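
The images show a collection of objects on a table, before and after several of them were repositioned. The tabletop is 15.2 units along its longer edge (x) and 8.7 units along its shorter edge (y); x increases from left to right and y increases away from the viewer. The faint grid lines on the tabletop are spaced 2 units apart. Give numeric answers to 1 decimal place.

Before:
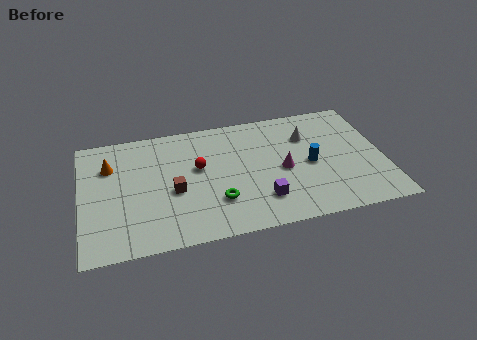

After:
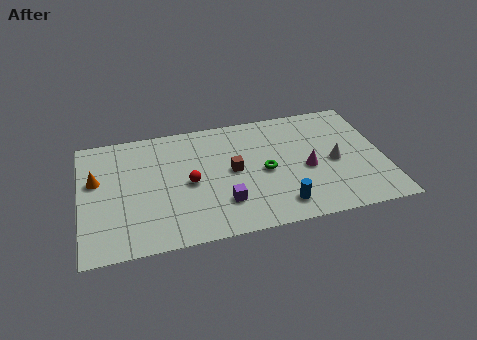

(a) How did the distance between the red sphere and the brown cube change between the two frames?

+0.3

The distance was about 1.9 in the first image and 2.2 in the second, so they moved 0.3 units further apart.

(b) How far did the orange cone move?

1.1

The orange cone moved from about (1.5, 6.2) to (0.8, 5.3), a distance of √(0.7² + 0.9²) ≈ 1.1.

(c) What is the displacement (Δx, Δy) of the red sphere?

(-0.5, -1.0)

The red sphere was at about (5.9, 5.1) and moved to about (5.4, 4.1).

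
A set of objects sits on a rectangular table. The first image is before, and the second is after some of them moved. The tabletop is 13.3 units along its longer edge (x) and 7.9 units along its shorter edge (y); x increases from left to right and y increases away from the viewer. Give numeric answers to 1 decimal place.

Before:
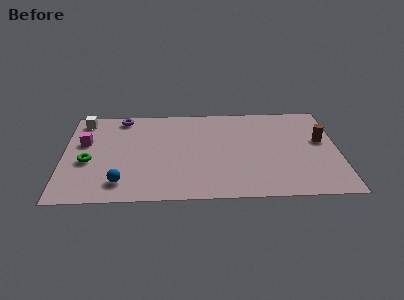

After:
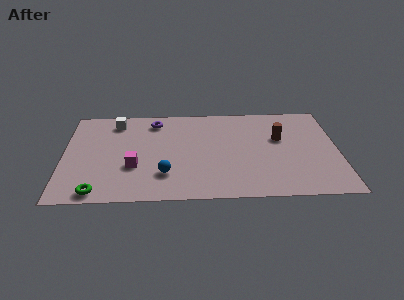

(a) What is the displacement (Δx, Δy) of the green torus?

(0.5, -2.5)

The green torus was at about (1.2, 3.3) and moved to about (1.7, 0.8).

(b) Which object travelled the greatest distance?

the magenta cube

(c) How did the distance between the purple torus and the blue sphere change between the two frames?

-1.0

The distance was about 5.5 in the first image and 4.5 in the second, so they moved 1.0 units closer together.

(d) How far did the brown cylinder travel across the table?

2.0

From (12.5, 4.6) to (10.5, 4.9), the brown cylinder covered √(2.0² + 0.3²) ≈ 2.0 units.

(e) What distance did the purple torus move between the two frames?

1.6

The purple torus was near (2.8, 7.0) before and (4.4, 6.6) after, so it travelled √(1.6² + 0.4²) ≈ 1.6 units.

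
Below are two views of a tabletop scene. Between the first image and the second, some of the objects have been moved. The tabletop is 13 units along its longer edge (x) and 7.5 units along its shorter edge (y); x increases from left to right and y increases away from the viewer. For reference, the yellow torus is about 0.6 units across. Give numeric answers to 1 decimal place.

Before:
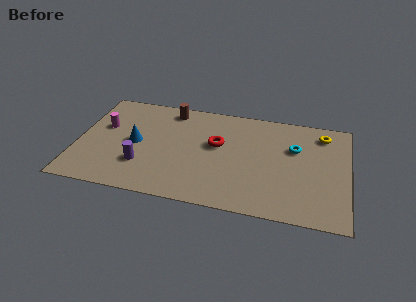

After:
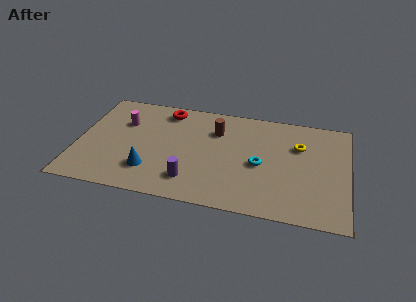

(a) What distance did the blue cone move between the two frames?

2.0

From (2.8, 3.7) to (3.6, 1.9), the blue cone covered √(0.8² + 1.8²) ≈ 2.0 units.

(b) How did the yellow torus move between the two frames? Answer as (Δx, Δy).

(-1.1, -1.1)

The yellow torus started near (11.7, 6.2) and ended near (10.6, 5.1).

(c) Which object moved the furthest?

the red torus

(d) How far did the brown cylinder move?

2.5

From (4.3, 6.5) to (6.6, 5.4), the brown cylinder covered √(2.3² + 1.1²) ≈ 2.5 units.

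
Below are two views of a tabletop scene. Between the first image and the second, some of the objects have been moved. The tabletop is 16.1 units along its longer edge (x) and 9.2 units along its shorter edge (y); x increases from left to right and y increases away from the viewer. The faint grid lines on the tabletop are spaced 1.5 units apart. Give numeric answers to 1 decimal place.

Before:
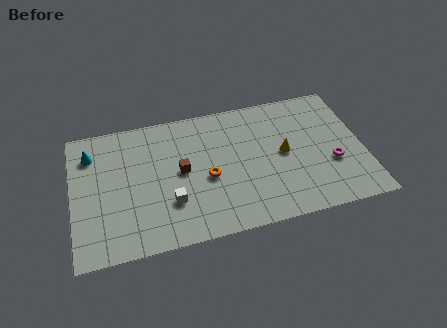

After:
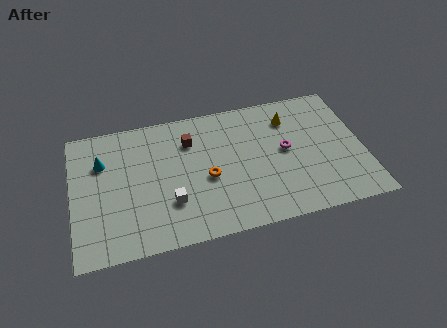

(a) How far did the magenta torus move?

2.9

The magenta torus was near (14.3, 3.4) before and (11.8, 4.9) after, so it travelled √(2.5² + 1.5²) ≈ 2.9 units.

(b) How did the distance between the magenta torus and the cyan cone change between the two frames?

-3.5

Before: roughly 13.7 units apart; after: 10.2. That's 3.5 units closer together.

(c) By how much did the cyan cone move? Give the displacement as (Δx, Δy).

(0.6, -0.7)

From the two frames, the cyan cone sits at roughly (1.1, 7.1) before and (1.7, 6.4) after.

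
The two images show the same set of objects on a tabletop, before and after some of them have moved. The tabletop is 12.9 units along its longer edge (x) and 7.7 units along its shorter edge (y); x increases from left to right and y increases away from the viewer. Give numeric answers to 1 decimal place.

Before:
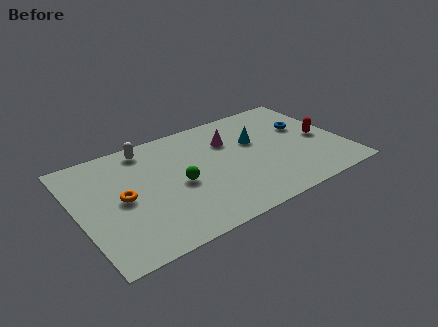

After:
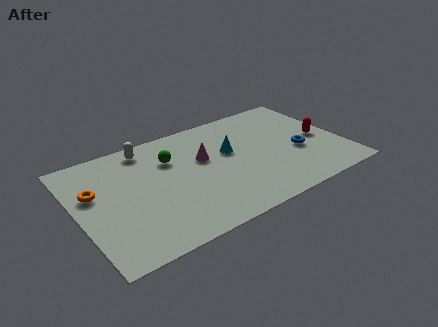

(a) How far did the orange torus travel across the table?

1.6

The orange torus moved from about (2.1, 3.8) to (0.9, 4.8), a distance of √(1.2² + 1.0²) ≈ 1.6.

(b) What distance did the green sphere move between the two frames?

1.9

The green sphere was near (4.8, 3.5) before and (4.7, 5.4) after, so it travelled √(0.1² + 1.9²) ≈ 1.9 units.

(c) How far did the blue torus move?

1.8

From (11.3, 4.8) to (10.7, 3.1), the blue torus covered √(0.6² + 1.7²) ≈ 1.8 units.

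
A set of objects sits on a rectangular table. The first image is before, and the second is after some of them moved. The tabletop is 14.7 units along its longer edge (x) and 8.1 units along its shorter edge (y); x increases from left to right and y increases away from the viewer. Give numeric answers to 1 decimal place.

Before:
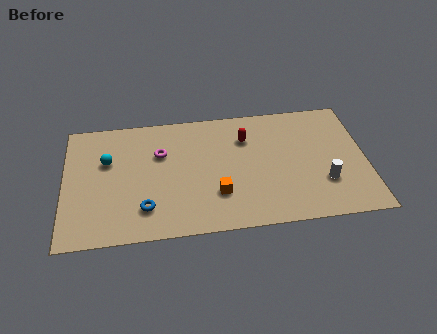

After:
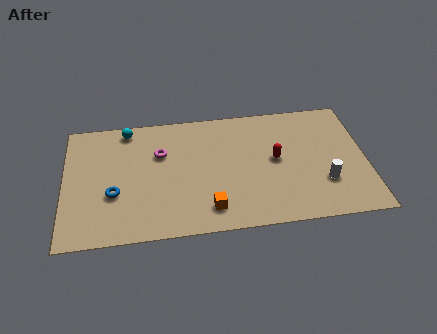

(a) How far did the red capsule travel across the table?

2.1

From (8.9, 5.9) to (10.3, 4.3), the red capsule covered √(1.4² + 1.6²) ≈ 2.1 units.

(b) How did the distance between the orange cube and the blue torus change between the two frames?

+1.3

The distance was about 3.5 in the first image and 4.8 in the second, so they moved 1.3 units further apart.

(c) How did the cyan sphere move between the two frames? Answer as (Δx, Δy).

(1.0, 2.0)

The cyan sphere was at about (2.1, 5.2) and moved to about (3.1, 7.2).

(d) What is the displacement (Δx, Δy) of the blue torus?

(-1.5, 1.1)

The blue torus was at about (3.9, 1.9) and moved to about (2.4, 3.0).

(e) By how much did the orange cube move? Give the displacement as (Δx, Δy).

(-0.4, -0.9)

From the two frames, the orange cube sits at roughly (7.4, 2.4) before and (7.0, 1.5) after.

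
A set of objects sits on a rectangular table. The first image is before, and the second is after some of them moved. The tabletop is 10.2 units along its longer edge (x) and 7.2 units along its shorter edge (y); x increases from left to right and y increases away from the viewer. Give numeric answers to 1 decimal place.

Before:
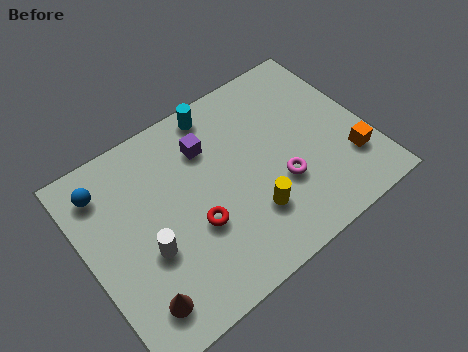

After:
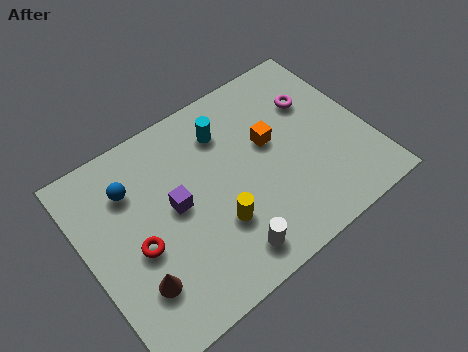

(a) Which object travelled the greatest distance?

the orange cube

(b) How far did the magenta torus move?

3.0

From (6.8, 2.5) to (8.6, 4.9), the magenta torus covered √(1.8² + 2.4²) ≈ 3.0 units.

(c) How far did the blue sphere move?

1.0

From (1.0, 5.8) to (1.9, 5.3), the blue sphere covered √(0.9² + 0.5²) ≈ 1.0 units.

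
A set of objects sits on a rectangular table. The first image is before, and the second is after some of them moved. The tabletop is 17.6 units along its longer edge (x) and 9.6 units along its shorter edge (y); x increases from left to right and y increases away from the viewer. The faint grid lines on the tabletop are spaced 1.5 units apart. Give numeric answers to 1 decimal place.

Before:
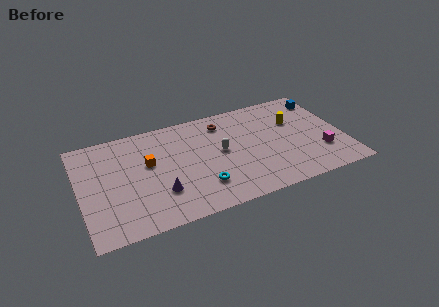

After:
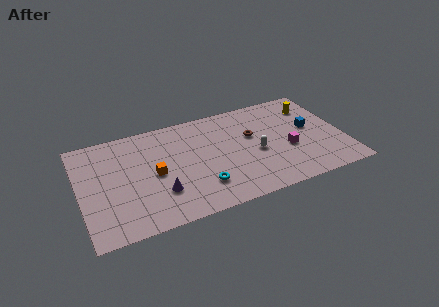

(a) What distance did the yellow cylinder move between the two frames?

1.8

The yellow cylinder was near (14.5, 6.3) before and (15.9, 7.4) after, so it travelled √(1.4² + 1.1²) ≈ 1.8 units.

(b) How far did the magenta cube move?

2.3

The magenta cube was near (15.9, 2.8) before and (13.8, 3.8) after, so it travelled √(2.1² + 1.0²) ≈ 2.3 units.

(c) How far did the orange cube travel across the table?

1.1

The orange cube was near (4.6, 5.7) before and (4.9, 4.6) after, so it travelled √(0.3² + 1.1²) ≈ 1.1 units.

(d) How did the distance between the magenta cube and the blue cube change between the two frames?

-2.9

Before: roughly 5.2 units apart; after: 2.3. That's 2.9 units closer together.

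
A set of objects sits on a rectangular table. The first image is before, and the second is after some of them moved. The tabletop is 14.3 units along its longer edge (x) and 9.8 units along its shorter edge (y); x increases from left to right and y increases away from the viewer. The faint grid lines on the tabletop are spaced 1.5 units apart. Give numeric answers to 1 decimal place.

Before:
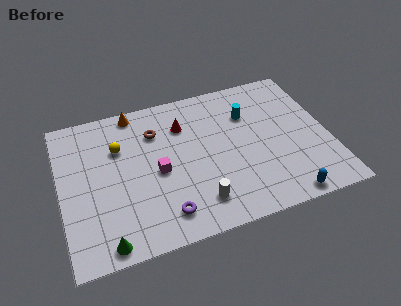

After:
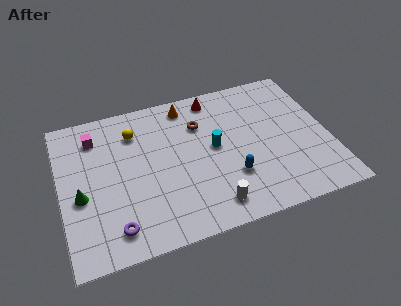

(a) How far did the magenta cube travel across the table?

4.5

The magenta cube moved from about (5.1, 4.5) to (2.0, 7.8), a distance of √(3.1² + 3.3²) ≈ 4.5.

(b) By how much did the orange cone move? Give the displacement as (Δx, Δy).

(2.8, -0.4)

The orange cone started near (4.2, 8.9) and ended near (7.0, 8.5).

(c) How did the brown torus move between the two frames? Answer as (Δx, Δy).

(2.4, -0.2)

From the two frames, the brown torus sits at roughly (5.2, 7.2) before and (7.6, 7.0) after.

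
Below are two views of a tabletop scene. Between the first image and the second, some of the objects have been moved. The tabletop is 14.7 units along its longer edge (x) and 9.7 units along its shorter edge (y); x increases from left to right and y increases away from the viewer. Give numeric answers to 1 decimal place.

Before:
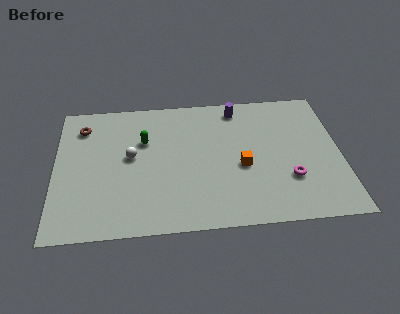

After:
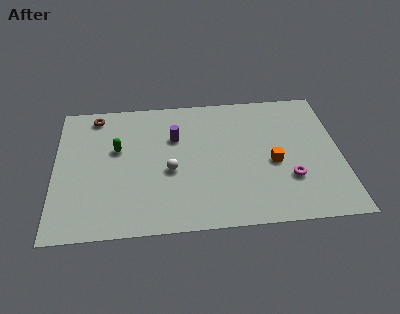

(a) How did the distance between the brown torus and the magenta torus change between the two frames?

-0.3

The distance was about 11.6 in the first image and 11.3 in the second, so they moved 0.3 units closer together.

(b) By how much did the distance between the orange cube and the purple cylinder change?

+1.2

The distance was about 4.3 in the first image and 5.5 in the second, so they moved 1.2 units further apart.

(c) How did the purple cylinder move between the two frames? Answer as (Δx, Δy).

(-3.3, -1.9)

The purple cylinder started near (9.5, 8.4) and ended near (6.2, 6.5).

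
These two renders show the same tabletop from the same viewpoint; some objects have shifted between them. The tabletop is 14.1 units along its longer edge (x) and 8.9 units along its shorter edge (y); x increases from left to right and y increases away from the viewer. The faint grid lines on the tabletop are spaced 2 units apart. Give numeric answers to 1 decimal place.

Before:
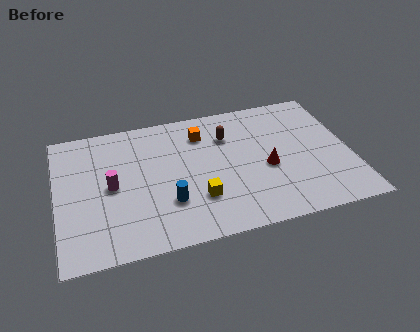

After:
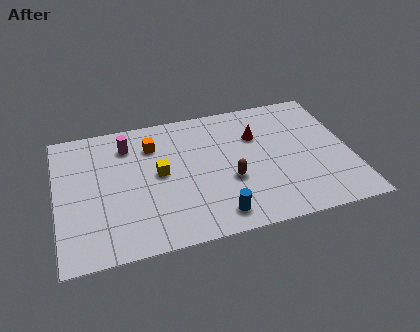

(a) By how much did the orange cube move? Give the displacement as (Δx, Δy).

(-2.4, -0.2)

The orange cube was at about (7.1, 6.9) and moved to about (4.7, 6.7).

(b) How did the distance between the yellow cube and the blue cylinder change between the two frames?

+2.8

They were about 1.4 units apart before and 4.2 after — 2.8 units further apart.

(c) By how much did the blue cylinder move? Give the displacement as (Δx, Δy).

(2.2, -1.4)

From the two frames, the blue cylinder sits at roughly (5.2, 2.7) before and (7.4, 1.3) after.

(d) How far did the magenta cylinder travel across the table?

2.8

The magenta cylinder moved from about (2.6, 4.4) to (3.5, 7.0), a distance of √(0.9² + 2.6²) ≈ 2.8.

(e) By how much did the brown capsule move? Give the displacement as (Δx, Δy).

(-0.1, -3.0)

From the two frames, the brown capsule sits at roughly (8.3, 6.4) before and (8.2, 3.4) after.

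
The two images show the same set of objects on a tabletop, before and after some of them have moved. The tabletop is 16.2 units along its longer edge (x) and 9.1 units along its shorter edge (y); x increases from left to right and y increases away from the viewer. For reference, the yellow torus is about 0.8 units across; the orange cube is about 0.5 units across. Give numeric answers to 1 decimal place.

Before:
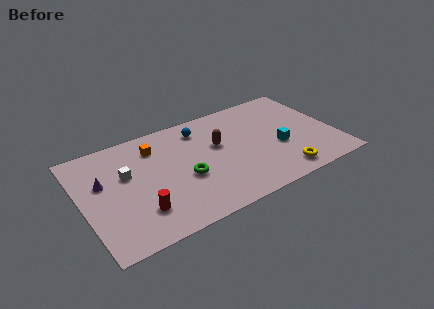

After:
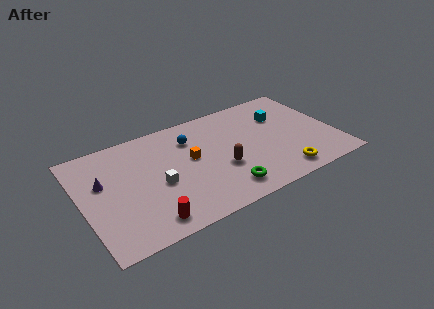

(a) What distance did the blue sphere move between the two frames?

0.9

The blue sphere was near (7.9, 7.4) before and (7.2, 6.8) after, so it travelled √(0.7² + 0.6²) ≈ 0.9 units.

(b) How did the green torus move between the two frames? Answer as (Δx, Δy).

(2.2, -2.1)

The green torus was at about (6.4, 3.7) and moved to about (8.6, 1.6).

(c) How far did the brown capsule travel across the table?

2.1

The brown capsule was near (8.8, 5.5) before and (8.7, 3.4) after, so it travelled √(0.1² + 2.1²) ≈ 2.1 units.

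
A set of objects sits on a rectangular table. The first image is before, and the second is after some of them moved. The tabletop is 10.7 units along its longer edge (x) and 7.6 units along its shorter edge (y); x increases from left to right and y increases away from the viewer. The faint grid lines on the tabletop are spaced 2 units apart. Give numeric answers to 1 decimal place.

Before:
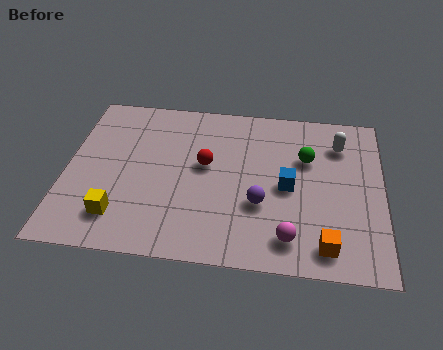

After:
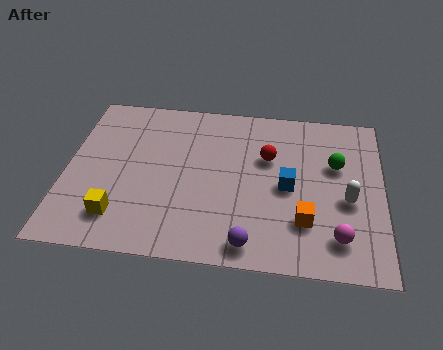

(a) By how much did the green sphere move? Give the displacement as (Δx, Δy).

(1.0, -0.2)

From the two frames, the green sphere sits at roughly (8.1, 5.0) before and (9.1, 4.8) after.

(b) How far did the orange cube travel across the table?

1.2

The orange cube moved from about (8.8, 1.1) to (8.1, 2.1), a distance of √(0.7² + 1.0²) ≈ 1.2.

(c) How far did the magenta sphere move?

1.6

From (7.6, 1.3) to (9.2, 1.5), the magenta sphere covered √(1.6² + 0.2²) ≈ 1.6 units.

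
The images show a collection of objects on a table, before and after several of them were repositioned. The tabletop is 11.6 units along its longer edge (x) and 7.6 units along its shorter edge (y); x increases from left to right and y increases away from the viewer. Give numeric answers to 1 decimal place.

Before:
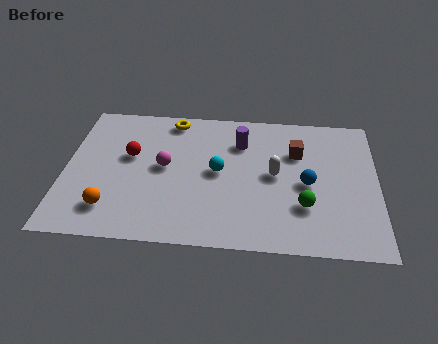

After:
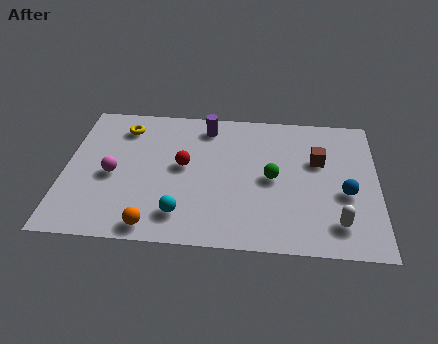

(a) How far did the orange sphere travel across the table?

1.8

The orange sphere was near (1.8, 1.6) before and (3.4, 0.8) after, so it travelled √(1.6² + 0.8²) ≈ 1.8 units.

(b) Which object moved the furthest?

the white capsule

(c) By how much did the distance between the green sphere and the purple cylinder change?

-0.4

The distance was about 4.1 in the first image and 3.7 in the second, so they moved 0.4 units closer together.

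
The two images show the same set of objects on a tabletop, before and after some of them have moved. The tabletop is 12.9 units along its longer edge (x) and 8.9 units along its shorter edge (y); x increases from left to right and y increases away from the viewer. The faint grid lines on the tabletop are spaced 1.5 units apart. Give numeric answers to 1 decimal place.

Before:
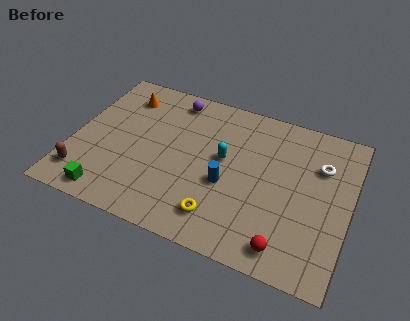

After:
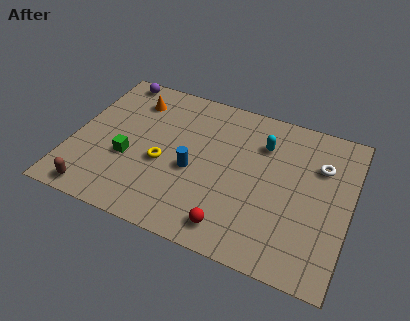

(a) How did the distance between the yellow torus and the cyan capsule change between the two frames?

+1.9

They were about 3.3 units apart before and 5.2 after — 1.9 units further apart.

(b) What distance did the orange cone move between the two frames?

0.5

The orange cone moved from about (2.0, 7.1) to (2.5, 7.0), a distance of √(0.5² + 0.1²) ≈ 0.5.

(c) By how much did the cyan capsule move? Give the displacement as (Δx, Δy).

(1.7, 1.5)

The cyan capsule was at about (7.0, 5.0) and moved to about (8.7, 6.5).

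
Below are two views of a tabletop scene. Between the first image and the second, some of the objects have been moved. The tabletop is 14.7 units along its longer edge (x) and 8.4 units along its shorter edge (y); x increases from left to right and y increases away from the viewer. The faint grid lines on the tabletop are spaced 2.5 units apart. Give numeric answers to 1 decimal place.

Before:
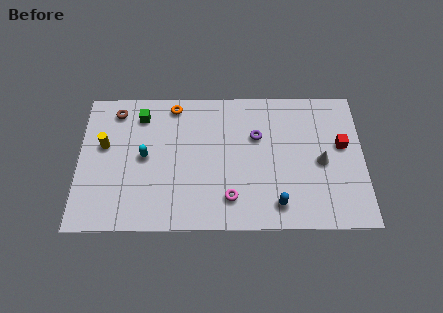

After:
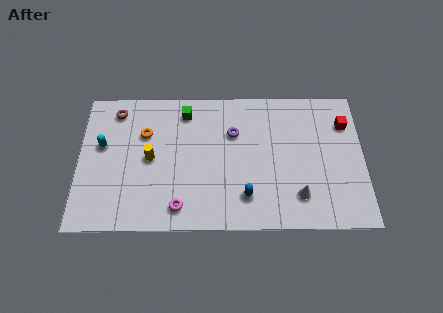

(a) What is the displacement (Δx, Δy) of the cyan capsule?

(-2.2, 0.7)

From the two frames, the cyan capsule sits at roughly (3.4, 4.3) before and (1.2, 5.0) after.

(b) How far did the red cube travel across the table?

1.3

From (13.6, 4.9) to (13.8, 6.2), the red cube covered √(0.2² + 1.3²) ≈ 1.3 units.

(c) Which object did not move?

the brown torus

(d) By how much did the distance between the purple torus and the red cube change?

+1.4

The distance was about 4.4 in the first image and 5.8 in the second, so they moved 1.4 units further apart.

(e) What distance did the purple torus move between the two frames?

1.2

The purple torus was near (9.2, 5.5) before and (8.0, 5.7) after, so it travelled √(1.2² + 0.2²) ≈ 1.2 units.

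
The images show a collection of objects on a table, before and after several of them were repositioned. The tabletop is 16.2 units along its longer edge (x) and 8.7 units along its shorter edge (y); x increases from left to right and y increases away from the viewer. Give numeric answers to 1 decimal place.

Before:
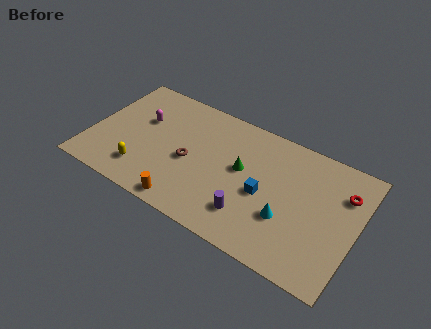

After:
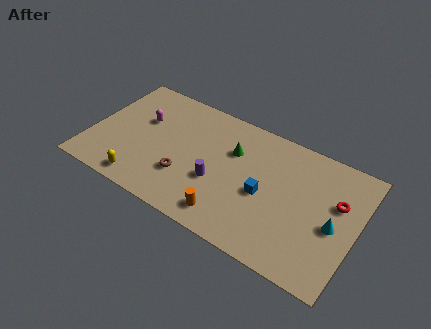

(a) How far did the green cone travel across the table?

1.2

The green cone moved from about (9.2, 4.9) to (8.5, 5.9), a distance of √(0.7² + 1.0²) ≈ 1.2.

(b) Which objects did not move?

the magenta capsule and the blue cube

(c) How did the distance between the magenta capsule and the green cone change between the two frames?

-0.7

Before: roughly 6.3 units apart; after: 5.6. That's 0.7 units closer together.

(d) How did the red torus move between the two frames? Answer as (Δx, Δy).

(-0.3, -0.8)

From the two frames, the red torus sits at roughly (15.2, 6.3) before and (14.9, 5.5) after.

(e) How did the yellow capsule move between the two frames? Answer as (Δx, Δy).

(0.1, -0.8)

The yellow capsule was at about (3.5, 1.9) and moved to about (3.6, 1.1).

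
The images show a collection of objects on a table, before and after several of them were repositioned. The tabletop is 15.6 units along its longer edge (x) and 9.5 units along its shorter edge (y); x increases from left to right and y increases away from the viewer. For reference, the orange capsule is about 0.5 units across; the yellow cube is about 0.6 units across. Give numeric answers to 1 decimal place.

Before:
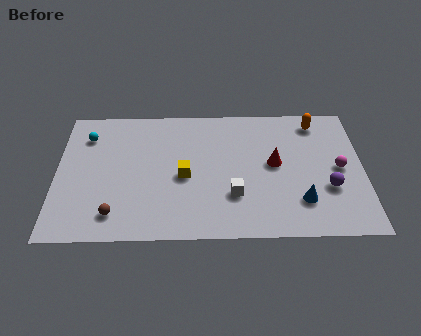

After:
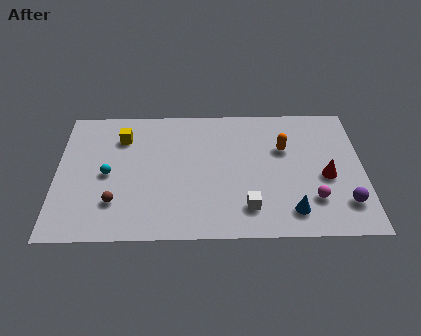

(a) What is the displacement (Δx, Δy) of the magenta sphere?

(-1.4, -2.2)

From the two frames, the magenta sphere sits at roughly (14.4, 4.7) before and (13.0, 2.5) after.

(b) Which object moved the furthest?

the yellow cube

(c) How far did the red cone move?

2.8

The red cone was near (11.1, 5.1) before and (13.7, 4.1) after, so it travelled √(2.6² + 1.0²) ≈ 2.8 units.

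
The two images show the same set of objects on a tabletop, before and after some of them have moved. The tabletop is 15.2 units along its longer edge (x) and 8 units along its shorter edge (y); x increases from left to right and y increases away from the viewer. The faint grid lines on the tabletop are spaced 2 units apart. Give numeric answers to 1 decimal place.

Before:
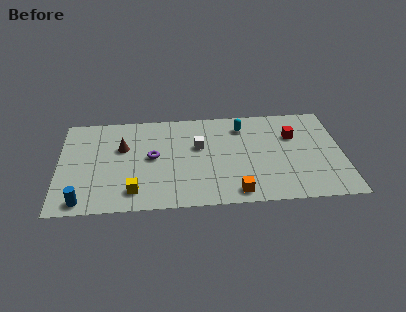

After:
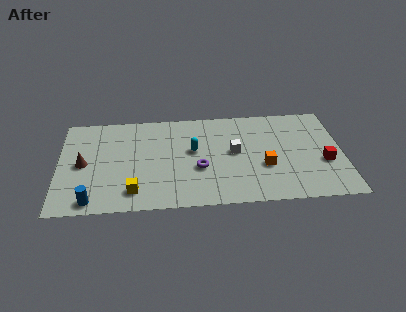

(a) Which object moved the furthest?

the cyan capsule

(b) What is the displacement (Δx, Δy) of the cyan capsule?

(-2.7, -1.8)

The cyan capsule started near (9.9, 6.4) and ended near (7.2, 4.6).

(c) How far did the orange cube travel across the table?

2.6

The orange cube was near (9.4, 1.0) before and (11.0, 3.0) after, so it travelled √(1.6² + 2.0²) ≈ 2.6 units.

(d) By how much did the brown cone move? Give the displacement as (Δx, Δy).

(-2.1, -1.2)

The brown cone was at about (3.4, 5.1) and moved to about (1.3, 3.9).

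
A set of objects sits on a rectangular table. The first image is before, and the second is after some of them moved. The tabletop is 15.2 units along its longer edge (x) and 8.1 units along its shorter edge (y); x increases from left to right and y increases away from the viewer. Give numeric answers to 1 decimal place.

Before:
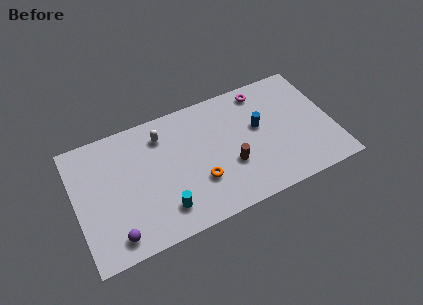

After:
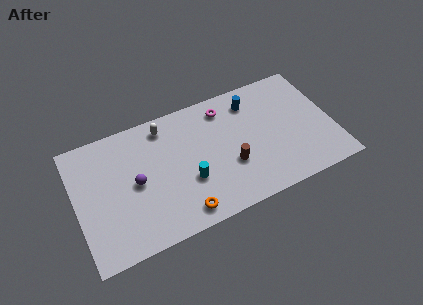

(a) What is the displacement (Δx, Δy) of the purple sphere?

(1.5, 2.8)

The purple sphere started near (2.0, 1.2) and ended near (3.5, 4.0).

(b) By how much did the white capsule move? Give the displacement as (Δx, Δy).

(0.2, 0.5)

From the two frames, the white capsule sits at roughly (5.3, 6.4) before and (5.5, 6.9) after.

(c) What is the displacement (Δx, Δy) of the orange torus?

(-1.2, -1.5)

The orange torus started near (7.1, 2.6) and ended near (5.9, 1.1).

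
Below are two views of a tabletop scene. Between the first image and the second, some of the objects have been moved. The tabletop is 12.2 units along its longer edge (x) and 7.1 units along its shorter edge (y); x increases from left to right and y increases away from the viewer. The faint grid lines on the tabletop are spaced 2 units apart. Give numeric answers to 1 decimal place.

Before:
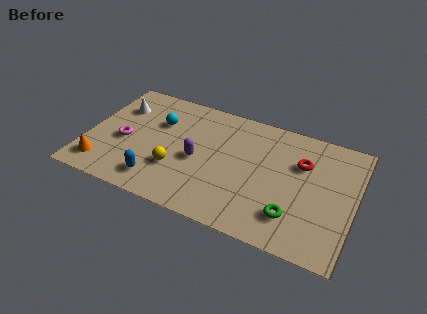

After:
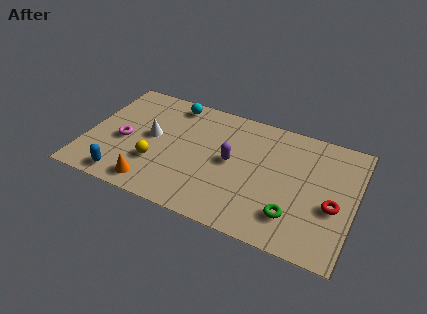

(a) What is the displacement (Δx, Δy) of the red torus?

(1.6, -1.9)

The red torus started near (9.7, 4.8) and ended near (11.3, 2.9).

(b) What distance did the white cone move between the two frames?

2.1

From (1.2, 5.1) to (2.9, 3.8), the white cone covered √(1.7² + 1.3²) ≈ 2.1 units.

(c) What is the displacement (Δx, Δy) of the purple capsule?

(1.5, 0.5)

The purple capsule started near (5.1, 3.2) and ended near (6.6, 3.7).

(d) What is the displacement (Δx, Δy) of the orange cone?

(2.4, -0.3)

The orange cone was at about (0.9, 1.3) and moved to about (3.3, 1.0).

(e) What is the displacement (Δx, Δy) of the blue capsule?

(-1.5, -0.4)

The blue capsule was at about (3.5, 1.3) and moved to about (2.0, 0.9).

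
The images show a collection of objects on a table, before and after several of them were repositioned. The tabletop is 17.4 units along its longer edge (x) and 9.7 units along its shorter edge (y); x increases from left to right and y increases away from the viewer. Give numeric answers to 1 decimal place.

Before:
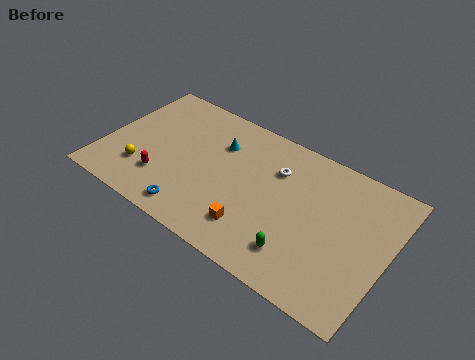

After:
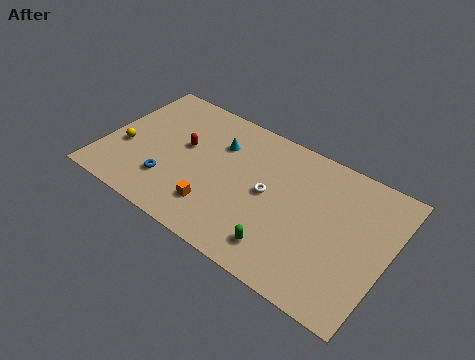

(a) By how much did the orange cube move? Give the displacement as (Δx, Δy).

(-2.4, 0.1)

The orange cube was at about (9.7, 2.2) and moved to about (7.3, 2.3).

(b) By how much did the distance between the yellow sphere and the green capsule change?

+0.5

The distance was about 9.9 in the first image and 10.4 in the second, so they moved 0.5 units further apart.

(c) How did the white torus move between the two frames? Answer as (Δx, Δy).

(-0.2, -1.9)

The white torus started near (10.3, 6.9) and ended near (10.1, 5.0).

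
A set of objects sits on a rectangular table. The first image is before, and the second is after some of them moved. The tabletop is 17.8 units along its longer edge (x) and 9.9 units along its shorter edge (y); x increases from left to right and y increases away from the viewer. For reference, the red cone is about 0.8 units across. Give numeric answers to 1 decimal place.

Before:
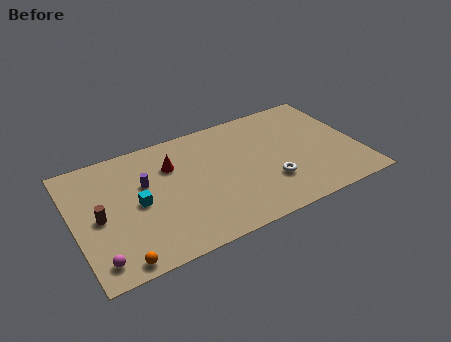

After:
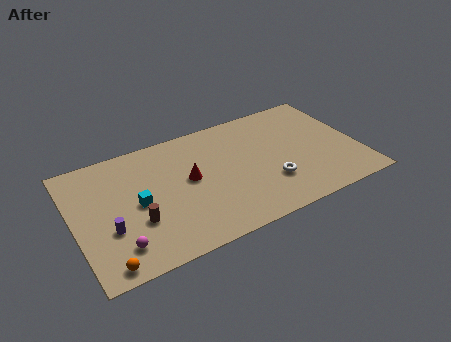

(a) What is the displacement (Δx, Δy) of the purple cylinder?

(-2.5, -2.7)

The purple cylinder was at about (4.5, 6.2) and moved to about (2.0, 3.5).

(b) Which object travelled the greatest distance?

the purple cylinder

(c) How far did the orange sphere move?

0.8

The orange sphere was near (2.3, 0.9) before and (1.5, 1.0) after, so it travelled √(0.8² + 0.1²) ≈ 0.8 units.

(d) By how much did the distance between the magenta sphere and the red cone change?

-1.7

Before: roughly 7.6 units apart; after: 5.9. That's 1.7 units closer together.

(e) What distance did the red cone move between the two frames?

1.8

The red cone moved from about (6.3, 7.0) to (7.2, 5.4), a distance of √(0.9² + 1.6²) ≈ 1.8.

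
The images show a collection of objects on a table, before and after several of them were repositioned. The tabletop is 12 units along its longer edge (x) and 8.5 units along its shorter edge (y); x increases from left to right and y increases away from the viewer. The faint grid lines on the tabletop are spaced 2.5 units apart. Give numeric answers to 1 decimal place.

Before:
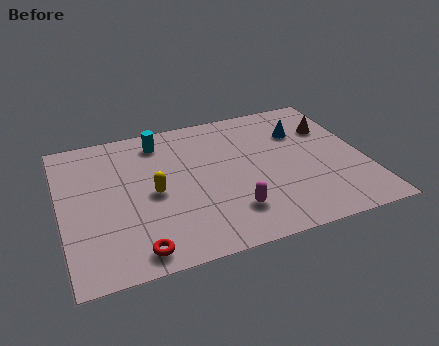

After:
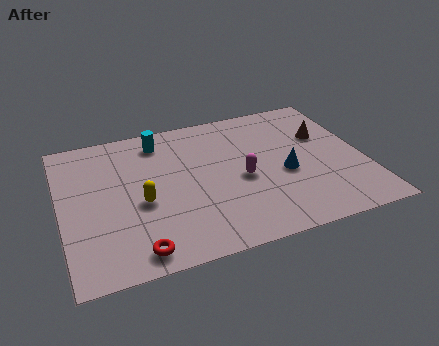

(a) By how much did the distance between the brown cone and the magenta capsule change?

-2.0

Before: roughly 5.9 units apart; after: 3.9. That's 2.0 units closer together.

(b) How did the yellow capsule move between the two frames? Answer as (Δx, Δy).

(-0.5, -0.4)

From the two frames, the yellow capsule sits at roughly (3.6, 4.0) before and (3.1, 3.6) after.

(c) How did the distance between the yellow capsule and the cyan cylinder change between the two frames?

+0.5

The distance was about 3.1 in the first image and 3.6 in the second, so they moved 0.5 units further apart.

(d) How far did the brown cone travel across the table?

0.5

The brown cone was near (10.9, 5.9) before and (10.6, 5.5) after, so it travelled √(0.3² + 0.4²) ≈ 0.5 units.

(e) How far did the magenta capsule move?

1.9

From (6.5, 2.0) to (7.1, 3.8), the magenta capsule covered √(0.6² + 1.8²) ≈ 1.9 units.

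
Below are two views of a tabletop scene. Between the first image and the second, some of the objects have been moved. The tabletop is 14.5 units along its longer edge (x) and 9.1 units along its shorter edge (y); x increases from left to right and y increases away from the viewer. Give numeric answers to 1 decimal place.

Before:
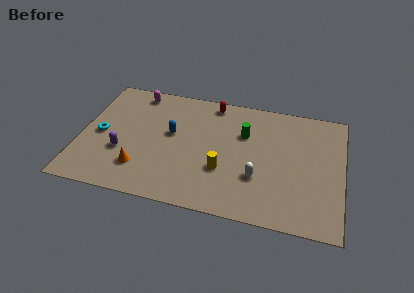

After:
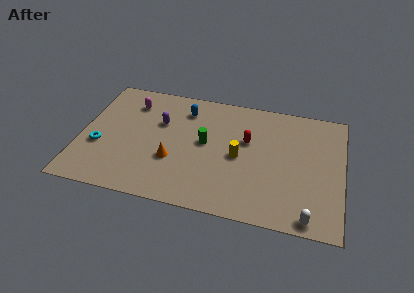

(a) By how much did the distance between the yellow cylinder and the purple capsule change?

-0.8

The distance was about 5.6 in the first image and 4.8 in the second, so they moved 0.8 units closer together.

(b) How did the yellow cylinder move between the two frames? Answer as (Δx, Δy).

(0.8, 1.2)

The yellow cylinder was at about (8.0, 3.1) and moved to about (8.8, 4.3).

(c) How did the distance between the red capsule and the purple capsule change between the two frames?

-1.9

Before: roughly 6.8 units apart; after: 4.9. That's 1.9 units closer together.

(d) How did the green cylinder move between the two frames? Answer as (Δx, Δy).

(-2.1, -1.2)

The green cylinder started near (9.0, 6.1) and ended near (6.9, 4.9).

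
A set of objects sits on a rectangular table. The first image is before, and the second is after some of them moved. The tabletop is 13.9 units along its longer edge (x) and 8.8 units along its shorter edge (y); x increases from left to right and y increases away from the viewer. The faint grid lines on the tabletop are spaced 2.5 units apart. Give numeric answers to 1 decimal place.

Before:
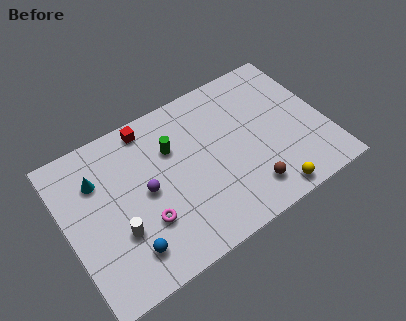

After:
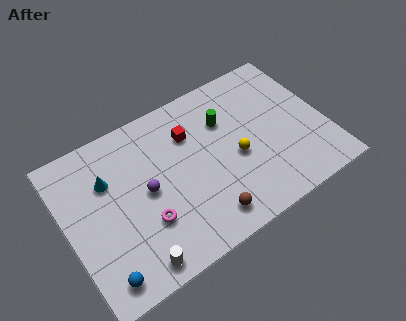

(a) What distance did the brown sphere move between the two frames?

2.4

From (9.3, 1.7) to (6.9, 1.4), the brown sphere covered √(2.4² + 0.3²) ≈ 2.4 units.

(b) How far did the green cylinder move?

2.9

The green cylinder moved from about (5.9, 6.0) to (8.8, 6.1), a distance of √(2.9² + 0.1²) ≈ 2.9.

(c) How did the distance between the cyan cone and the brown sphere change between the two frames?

-2.3

Before: roughly 8.7 units apart; after: 6.4. That's 2.3 units closer together.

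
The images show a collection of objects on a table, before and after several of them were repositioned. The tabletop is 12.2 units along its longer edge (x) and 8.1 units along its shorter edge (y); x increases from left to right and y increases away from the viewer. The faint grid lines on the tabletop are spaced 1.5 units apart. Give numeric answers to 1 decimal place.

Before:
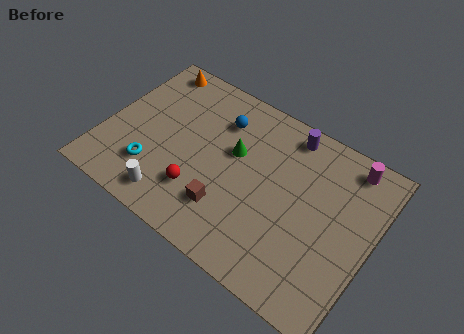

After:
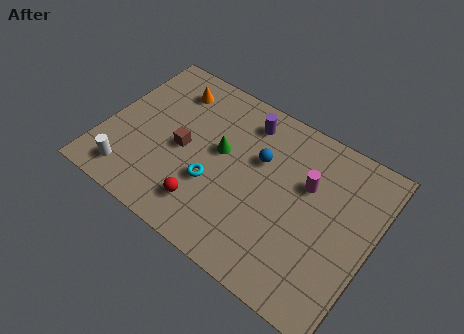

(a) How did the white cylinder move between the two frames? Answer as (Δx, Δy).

(-2.0, 0.1)

The white cylinder was at about (3.6, 1.2) and moved to about (1.6, 1.3).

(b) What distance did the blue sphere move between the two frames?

2.2

The blue sphere moved from about (4.9, 6.1) to (6.9, 5.2), a distance of √(2.0² + 0.9²) ≈ 2.2.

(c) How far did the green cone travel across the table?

0.7

From (5.8, 4.9) to (5.2, 4.6), the green cone covered √(0.6² + 0.3²) ≈ 0.7 units.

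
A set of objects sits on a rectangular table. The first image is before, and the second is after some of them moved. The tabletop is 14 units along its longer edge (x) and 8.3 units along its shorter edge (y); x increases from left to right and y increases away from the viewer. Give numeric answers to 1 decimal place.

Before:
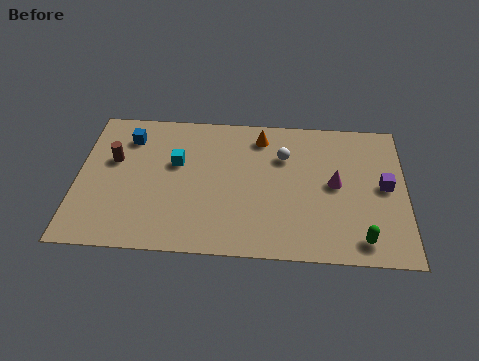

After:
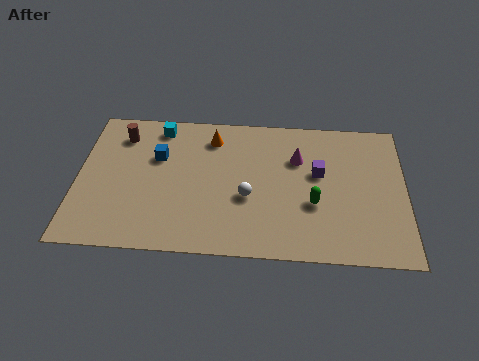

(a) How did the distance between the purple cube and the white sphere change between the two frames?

-1.2

The distance was about 4.6 in the first image and 3.4 in the second, so they moved 1.2 units closer together.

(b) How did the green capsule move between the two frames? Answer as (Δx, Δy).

(-2.0, 1.9)

From the two frames, the green capsule sits at roughly (12.1, 1.2) before and (10.1, 3.1) after.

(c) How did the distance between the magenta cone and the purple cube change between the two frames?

-0.9

Before: roughly 2.1 units apart; after: 1.2. That's 0.9 units closer together.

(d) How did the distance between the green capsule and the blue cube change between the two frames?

-4.2

Before: roughly 11.3 units apart; after: 7.1. That's 4.2 units closer together.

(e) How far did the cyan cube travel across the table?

2.2

The cyan cube moved from about (4.2, 5.1) to (3.4, 7.2), a distance of √(0.8² + 2.1²) ≈ 2.2.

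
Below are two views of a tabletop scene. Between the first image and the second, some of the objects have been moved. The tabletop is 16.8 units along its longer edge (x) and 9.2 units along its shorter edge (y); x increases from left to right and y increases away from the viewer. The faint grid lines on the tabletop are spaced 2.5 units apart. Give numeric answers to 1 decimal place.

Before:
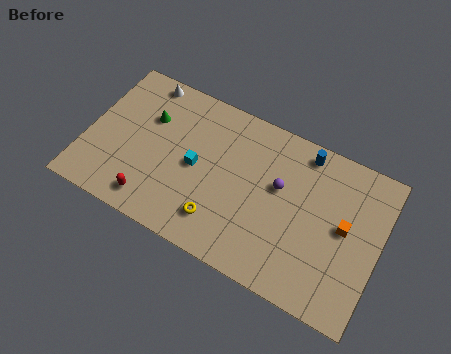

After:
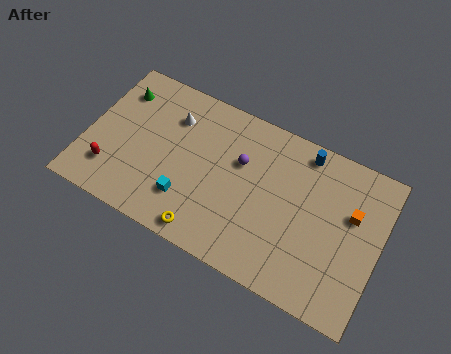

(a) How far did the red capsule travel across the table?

2.6

The red capsule was near (4.2, 1.4) before and (1.7, 2.2) after, so it travelled √(2.5² + 0.8²) ≈ 2.6 units.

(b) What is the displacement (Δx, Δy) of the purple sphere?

(-2.3, 0.4)

The purple sphere was at about (11.0, 5.5) and moved to about (8.7, 5.9).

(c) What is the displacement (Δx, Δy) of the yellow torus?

(-0.6, -1.0)

The yellow torus started near (8.0, 2.0) and ended near (7.4, 1.0).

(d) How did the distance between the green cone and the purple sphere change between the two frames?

-0.3

They were about 7.7 units apart before and 7.4 after — 0.3 units closer together.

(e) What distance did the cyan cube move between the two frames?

2.1

The cyan cube moved from about (6.3, 4.5) to (6.1, 2.4), a distance of √(0.2² + 2.1²) ≈ 2.1.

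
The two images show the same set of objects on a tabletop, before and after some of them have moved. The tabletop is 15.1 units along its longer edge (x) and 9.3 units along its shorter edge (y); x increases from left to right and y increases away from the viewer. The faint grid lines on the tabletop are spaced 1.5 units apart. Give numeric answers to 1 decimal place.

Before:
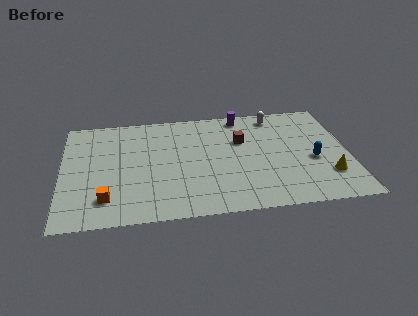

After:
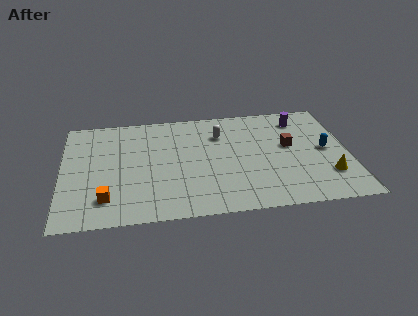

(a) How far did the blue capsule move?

1.1

The blue capsule was near (13.2, 3.9) before and (13.9, 4.7) after, so it travelled √(0.7² + 0.8²) ≈ 1.1 units.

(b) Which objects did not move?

the orange cube and the yellow cone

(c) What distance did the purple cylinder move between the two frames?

3.2

From (9.6, 8.3) to (12.7, 7.6), the purple cylinder covered √(3.1² + 0.7²) ≈ 3.2 units.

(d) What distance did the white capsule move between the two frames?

3.3

The white capsule moved from about (11.4, 8.1) to (8.4, 6.8), a distance of √(3.0² + 1.3²) ≈ 3.3.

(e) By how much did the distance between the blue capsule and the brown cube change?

-2.3

The distance was about 4.3 in the first image and 2.0 in the second, so they moved 2.3 units closer together.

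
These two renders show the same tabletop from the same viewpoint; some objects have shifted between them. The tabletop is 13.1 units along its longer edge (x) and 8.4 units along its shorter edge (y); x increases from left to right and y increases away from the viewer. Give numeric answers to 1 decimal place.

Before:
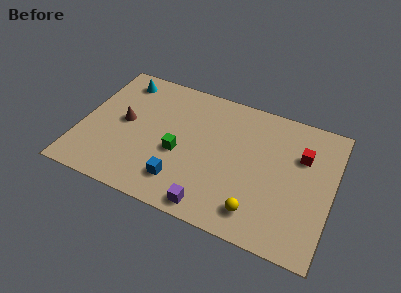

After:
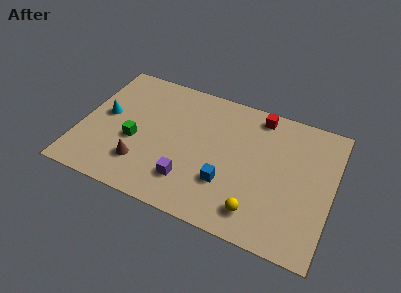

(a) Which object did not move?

the yellow sphere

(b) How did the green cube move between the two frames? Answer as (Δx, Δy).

(-2.3, -0.1)

The green cube started near (5.2, 3.5) and ended near (2.9, 3.4).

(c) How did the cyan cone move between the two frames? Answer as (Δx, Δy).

(-0.5, -2.6)

From the two frames, the cyan cone sits at roughly (1.7, 7.1) before and (1.2, 4.5) after.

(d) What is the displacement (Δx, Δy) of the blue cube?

(2.3, 0.8)

The blue cube started near (5.5, 1.8) and ended near (7.8, 2.6).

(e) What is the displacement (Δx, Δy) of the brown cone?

(1.2, -2.3)

The brown cone was at about (2.2, 4.4) and moved to about (3.4, 2.1).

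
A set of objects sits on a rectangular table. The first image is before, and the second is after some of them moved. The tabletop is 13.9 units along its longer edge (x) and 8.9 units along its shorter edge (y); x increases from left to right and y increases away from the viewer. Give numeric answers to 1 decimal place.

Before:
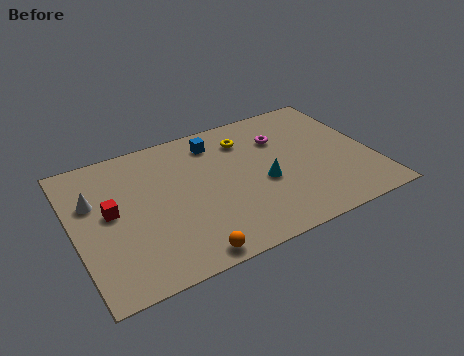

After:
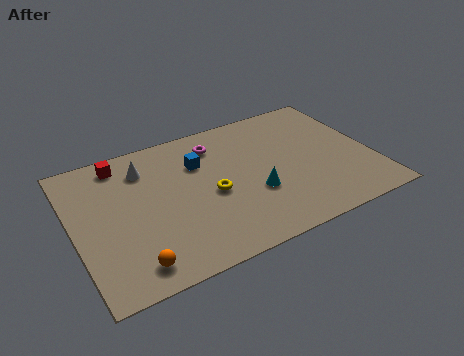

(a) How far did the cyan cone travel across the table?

0.7

The cyan cone was near (8.7, 3.7) before and (8.2, 3.2) after, so it travelled √(0.5² + 0.5²) ≈ 0.7 units.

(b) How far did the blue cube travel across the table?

1.4

The blue cube was near (6.9, 7.3) before and (6.0, 6.2) after, so it travelled √(0.9² + 1.1²) ≈ 1.4 units.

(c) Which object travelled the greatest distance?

the yellow torus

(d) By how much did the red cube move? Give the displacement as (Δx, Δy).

(0.8, 2.9)

The red cube was at about (1.7, 4.8) and moved to about (2.5, 7.7).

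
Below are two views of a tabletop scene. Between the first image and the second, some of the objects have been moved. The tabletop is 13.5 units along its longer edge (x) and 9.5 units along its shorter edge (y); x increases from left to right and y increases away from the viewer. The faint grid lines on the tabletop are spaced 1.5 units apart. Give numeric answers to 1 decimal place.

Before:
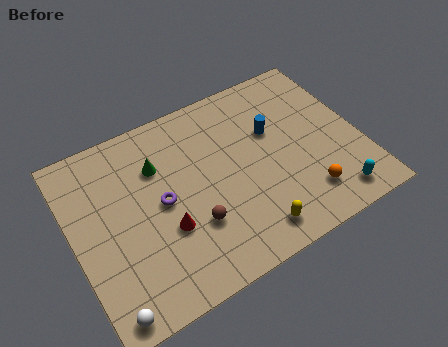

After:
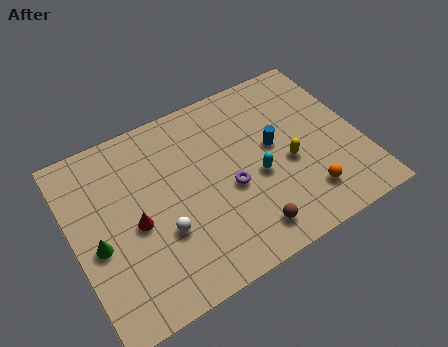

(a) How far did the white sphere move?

3.8

The white sphere was near (1.0, 0.9) before and (3.9, 3.3) after, so it travelled √(2.9² + 2.4²) ≈ 3.8 units.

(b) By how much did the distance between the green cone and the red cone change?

-1.5

They were about 3.3 units apart before and 1.8 after — 1.5 units closer together.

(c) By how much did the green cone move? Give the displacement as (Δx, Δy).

(-3.2, -2.6)

From the two frames, the green cone sits at roughly (4.2, 6.7) before and (1.0, 4.1) after.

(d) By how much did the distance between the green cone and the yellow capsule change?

+2.6

The distance was about 6.4 in the first image and 9.0 in the second, so they moved 2.6 units further apart.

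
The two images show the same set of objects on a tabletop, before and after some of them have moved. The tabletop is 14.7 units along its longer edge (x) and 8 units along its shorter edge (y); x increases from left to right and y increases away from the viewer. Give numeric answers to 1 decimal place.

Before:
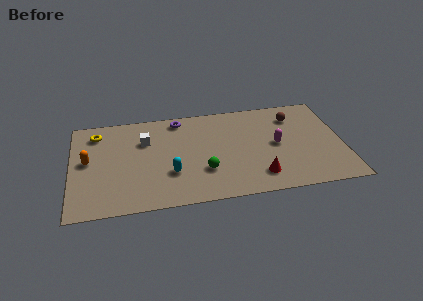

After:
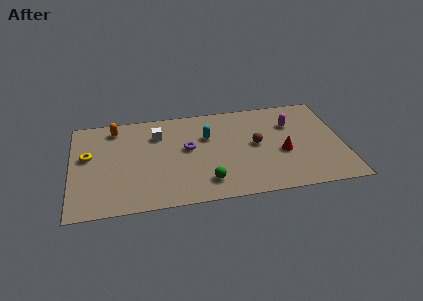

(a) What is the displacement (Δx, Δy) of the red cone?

(1.4, 1.7)

The red cone was at about (10.0, 1.6) and moved to about (11.4, 3.3).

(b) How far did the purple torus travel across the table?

2.5

The purple torus was near (5.9, 7.0) before and (6.3, 4.5) after, so it travelled √(0.4² + 2.5²) ≈ 2.5 units.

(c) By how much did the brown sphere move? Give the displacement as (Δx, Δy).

(-2.2, -2.0)

From the two frames, the brown sphere sits at roughly (12.2, 6.2) before and (10.0, 4.2) after.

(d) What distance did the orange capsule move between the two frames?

2.9

The orange capsule moved from about (0.9, 4.3) to (2.4, 6.8), a distance of √(1.5² + 2.5²) ≈ 2.9.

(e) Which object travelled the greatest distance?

the cyan capsule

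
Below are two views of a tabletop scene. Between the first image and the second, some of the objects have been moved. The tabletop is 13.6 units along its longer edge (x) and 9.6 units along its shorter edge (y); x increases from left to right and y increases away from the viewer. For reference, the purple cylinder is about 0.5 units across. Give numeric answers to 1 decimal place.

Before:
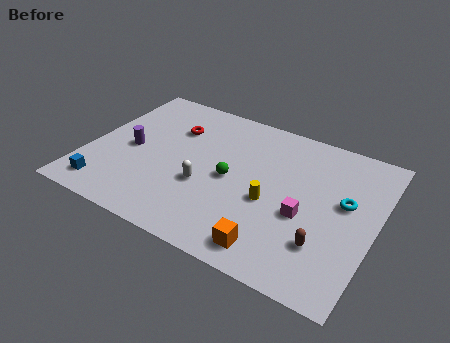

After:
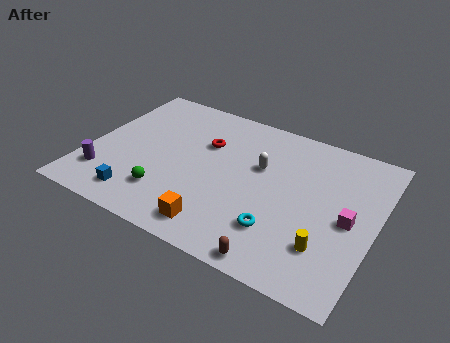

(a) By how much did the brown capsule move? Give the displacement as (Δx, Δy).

(-1.9, -1.8)

From the two frames, the brown capsule sits at roughly (11.5, 2.6) before and (9.6, 0.8) after.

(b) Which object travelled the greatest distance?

the cyan torus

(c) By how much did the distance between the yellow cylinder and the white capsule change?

+1.9

Before: roughly 3.1 units apart; after: 5.0. That's 1.9 units further apart.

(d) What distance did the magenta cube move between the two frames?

2.1

The magenta cube was near (10.4, 3.9) before and (12.4, 4.5) after, so it travelled √(2.0² + 0.6²) ≈ 2.1 units.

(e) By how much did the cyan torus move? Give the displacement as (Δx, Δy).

(-2.7, -3.0)

The cyan torus was at about (12.1, 5.5) and moved to about (9.4, 2.5).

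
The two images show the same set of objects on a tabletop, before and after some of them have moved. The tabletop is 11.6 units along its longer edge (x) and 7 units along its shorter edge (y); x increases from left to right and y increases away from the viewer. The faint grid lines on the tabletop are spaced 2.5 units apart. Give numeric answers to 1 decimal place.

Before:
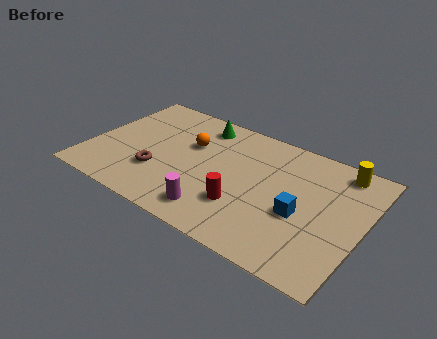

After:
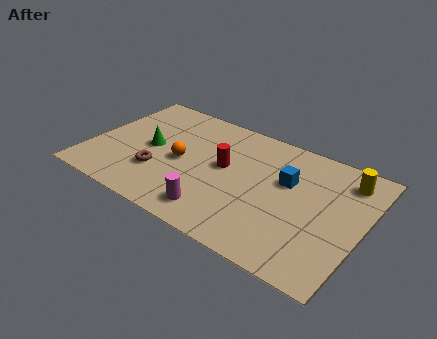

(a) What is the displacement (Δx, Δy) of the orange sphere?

(-0.2, -1.2)

The orange sphere started near (4.1, 4.5) and ended near (3.9, 3.3).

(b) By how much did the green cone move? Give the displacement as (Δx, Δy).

(-1.8, -2.4)

The green cone started near (4.3, 5.9) and ended near (2.5, 3.5).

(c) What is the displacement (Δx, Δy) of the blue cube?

(-0.8, 1.5)

From the two frames, the blue cube sits at roughly (9.1, 2.9) before and (8.3, 4.4) after.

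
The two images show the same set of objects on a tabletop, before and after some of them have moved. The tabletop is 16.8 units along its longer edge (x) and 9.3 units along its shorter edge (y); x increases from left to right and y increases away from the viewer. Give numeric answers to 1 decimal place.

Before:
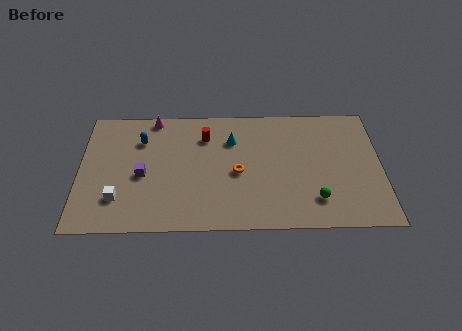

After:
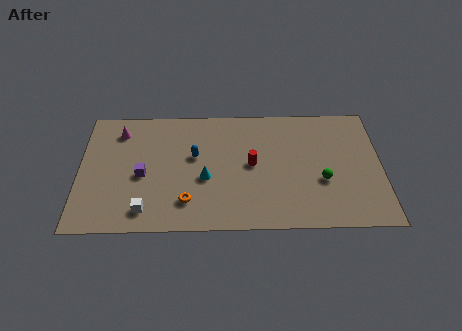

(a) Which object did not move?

the purple cube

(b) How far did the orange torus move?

3.5

From (8.8, 4.2) to (6.0, 2.1), the orange torus covered √(2.8² + 2.1²) ≈ 3.5 units.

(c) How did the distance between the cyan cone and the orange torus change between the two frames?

-0.5

The distance was about 2.5 in the first image and 2.0 in the second, so they moved 0.5 units closer together.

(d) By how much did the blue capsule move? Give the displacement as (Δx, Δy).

(3.0, -1.3)

The blue capsule was at about (3.4, 6.8) and moved to about (6.4, 5.5).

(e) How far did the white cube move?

1.7

The white cube was near (2.2, 2.4) before and (3.7, 1.5) after, so it travelled √(1.5² + 0.9²) ≈ 1.7 units.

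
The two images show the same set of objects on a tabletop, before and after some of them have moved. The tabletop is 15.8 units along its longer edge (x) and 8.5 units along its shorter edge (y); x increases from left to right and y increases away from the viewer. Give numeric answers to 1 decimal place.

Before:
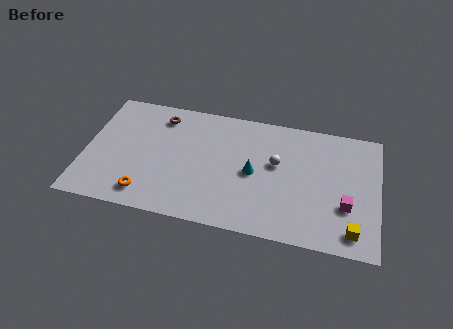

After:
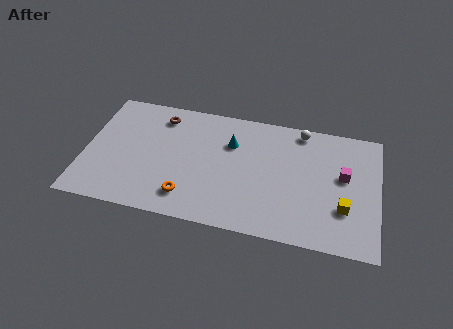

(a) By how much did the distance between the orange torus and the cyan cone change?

-1.5

They were about 6.2 units apart before and 4.7 after — 1.5 units closer together.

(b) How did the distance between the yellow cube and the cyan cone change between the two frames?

+0.9

They were about 6.1 units apart before and 7.0 after — 0.9 units further apart.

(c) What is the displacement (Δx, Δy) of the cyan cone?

(-1.3, 1.8)

The cyan cone started near (9.1, 4.1) and ended near (7.8, 5.9).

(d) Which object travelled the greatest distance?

the white sphere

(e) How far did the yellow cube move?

1.5

The yellow cube was near (14.5, 1.3) before and (14.0, 2.7) after, so it travelled √(0.5² + 1.4²) ≈ 1.5 units.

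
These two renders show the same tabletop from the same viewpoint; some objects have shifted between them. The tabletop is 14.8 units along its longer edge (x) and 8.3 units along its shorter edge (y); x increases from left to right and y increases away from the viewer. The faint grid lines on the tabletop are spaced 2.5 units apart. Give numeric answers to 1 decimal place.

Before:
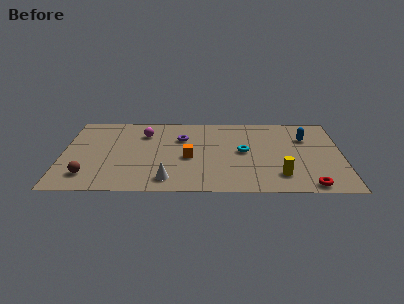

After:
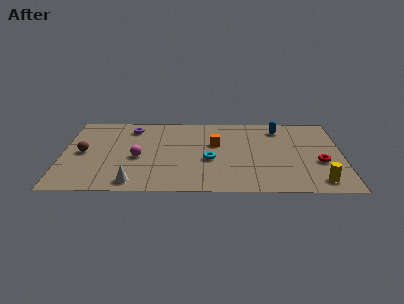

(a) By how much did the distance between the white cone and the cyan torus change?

-0.3

They were about 5.0 units apart before and 4.7 after — 0.3 units closer together.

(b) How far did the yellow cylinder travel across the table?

2.1

The yellow cylinder moved from about (11.5, 1.8) to (13.5, 1.2), a distance of √(2.0² + 0.6²) ≈ 2.1.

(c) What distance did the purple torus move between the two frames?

2.9

From (6.3, 5.7) to (3.6, 6.8), the purple torus covered √(2.7² + 1.1²) ≈ 2.9 units.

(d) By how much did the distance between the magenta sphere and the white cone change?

-2.5

Before: roughly 5.1 units apart; after: 2.6. That's 2.5 units closer together.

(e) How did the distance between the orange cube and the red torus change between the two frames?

-1.1

The distance was about 6.9 in the first image and 5.8 in the second, so they moved 1.1 units closer together.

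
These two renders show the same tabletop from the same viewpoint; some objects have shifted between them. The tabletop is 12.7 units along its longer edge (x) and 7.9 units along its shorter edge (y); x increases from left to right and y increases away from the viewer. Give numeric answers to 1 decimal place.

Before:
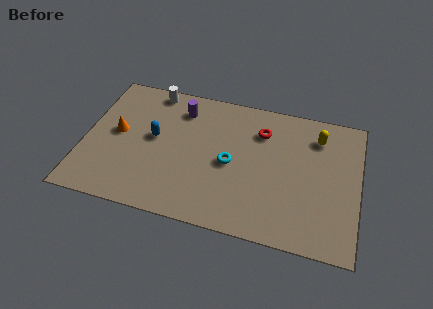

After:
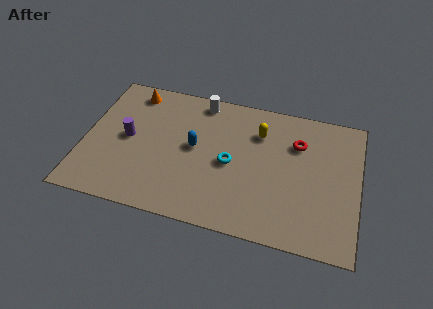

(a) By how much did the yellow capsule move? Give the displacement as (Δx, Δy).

(-2.7, -0.4)

The yellow capsule started near (10.7, 6.2) and ended near (8.0, 5.8).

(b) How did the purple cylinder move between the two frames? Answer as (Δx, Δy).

(-2.3, -2.3)

From the two frames, the purple cylinder sits at roughly (4.3, 6.3) before and (2.0, 4.0) after.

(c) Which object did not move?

the cyan torus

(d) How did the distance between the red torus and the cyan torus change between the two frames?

+1.0

Before: roughly 2.6 units apart; after: 3.6. That's 1.0 units further apart.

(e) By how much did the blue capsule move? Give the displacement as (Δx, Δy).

(1.9, -0.1)

From the two frames, the blue capsule sits at roughly (3.2, 4.3) before and (5.1, 4.2) after.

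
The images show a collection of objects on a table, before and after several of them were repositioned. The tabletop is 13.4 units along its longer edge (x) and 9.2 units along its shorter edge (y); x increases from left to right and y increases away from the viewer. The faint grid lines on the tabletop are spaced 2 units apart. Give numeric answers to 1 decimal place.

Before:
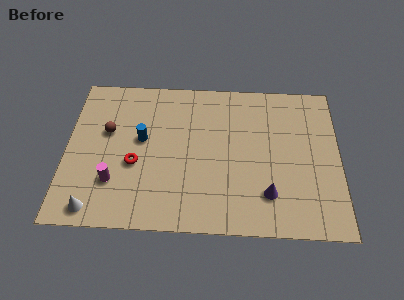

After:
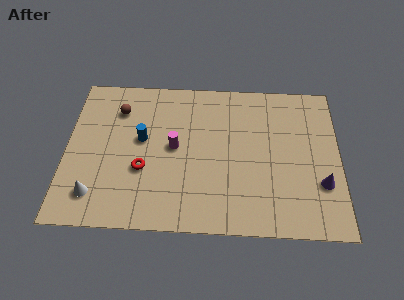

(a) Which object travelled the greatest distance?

the magenta cylinder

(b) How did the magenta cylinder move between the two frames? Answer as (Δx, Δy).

(2.9, 2.2)

From the two frames, the magenta cylinder sits at roughly (2.4, 2.6) before and (5.3, 4.8) after.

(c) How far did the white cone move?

0.8

The white cone was near (1.5, 1.0) before and (1.5, 1.8) after, so it travelled √(0.0² + 0.8²) ≈ 0.8 units.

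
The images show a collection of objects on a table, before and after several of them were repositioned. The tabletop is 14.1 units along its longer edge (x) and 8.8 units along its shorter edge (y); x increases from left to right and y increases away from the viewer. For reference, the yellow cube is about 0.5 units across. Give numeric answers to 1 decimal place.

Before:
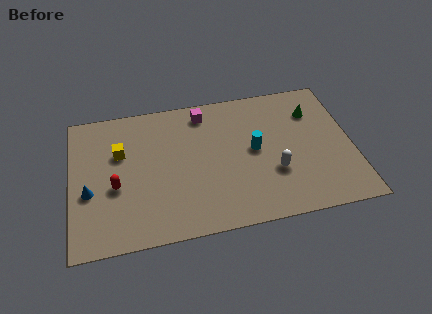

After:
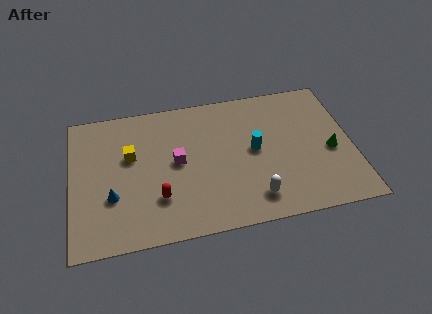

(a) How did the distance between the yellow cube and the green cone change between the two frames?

+0.3

Before: roughly 9.8 units apart; after: 10.1. That's 0.3 units further apart.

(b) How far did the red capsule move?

2.4

The red capsule moved from about (2.2, 3.6) to (4.3, 2.5), a distance of √(2.1² + 1.1²) ≈ 2.4.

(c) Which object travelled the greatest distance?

the magenta cube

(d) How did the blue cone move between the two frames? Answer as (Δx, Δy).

(1.1, -0.5)

The blue cone started near (0.9, 3.5) and ended near (2.0, 3.0).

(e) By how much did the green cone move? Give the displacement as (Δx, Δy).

(0.7, -2.7)

From the two frames, the green cone sits at roughly (12.3, 6.5) before and (13.0, 3.8) after.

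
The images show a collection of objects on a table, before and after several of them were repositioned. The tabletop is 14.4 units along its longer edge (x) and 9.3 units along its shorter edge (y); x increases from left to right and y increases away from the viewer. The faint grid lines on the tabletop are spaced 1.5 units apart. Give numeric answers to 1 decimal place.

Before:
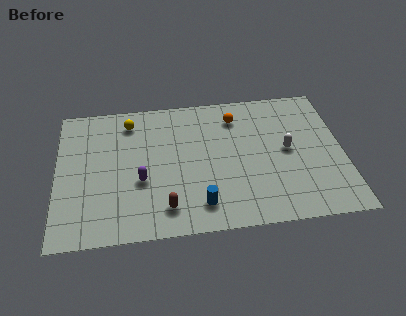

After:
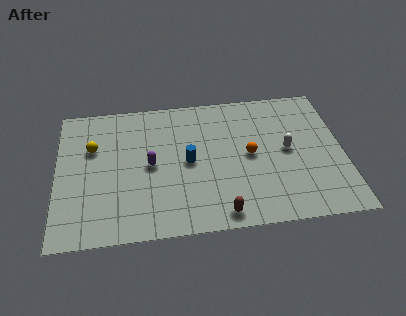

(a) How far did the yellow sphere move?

2.5

The yellow sphere moved from about (3.7, 7.7) to (1.8, 6.1), a distance of √(1.9² + 1.6²) ≈ 2.5.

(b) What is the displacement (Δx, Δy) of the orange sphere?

(0.6, -2.7)

The orange sphere was at about (9.1, 7.4) and moved to about (9.7, 4.7).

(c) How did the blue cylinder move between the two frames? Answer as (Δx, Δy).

(-0.5, 2.9)

From the two frames, the blue cylinder sits at roughly (7.1, 1.7) before and (6.6, 4.6) after.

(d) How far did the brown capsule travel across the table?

2.8

From (5.4, 1.7) to (8.1, 1.0), the brown capsule covered √(2.7² + 0.7²) ≈ 2.8 units.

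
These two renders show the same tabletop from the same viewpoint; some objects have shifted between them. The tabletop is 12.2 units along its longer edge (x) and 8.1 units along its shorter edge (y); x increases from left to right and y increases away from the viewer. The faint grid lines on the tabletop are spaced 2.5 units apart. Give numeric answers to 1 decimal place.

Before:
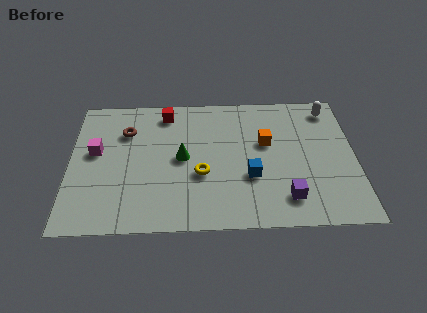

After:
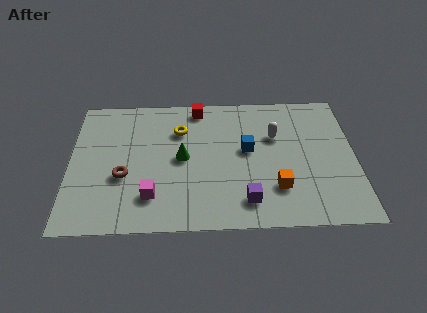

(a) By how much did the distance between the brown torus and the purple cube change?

-2.6

The distance was about 8.0 in the first image and 5.4 in the second, so they moved 2.6 units closer together.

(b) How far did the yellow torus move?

2.8

The yellow torus was near (5.6, 3.1) before and (4.7, 5.8) after, so it travelled √(0.9² + 2.7²) ≈ 2.8 units.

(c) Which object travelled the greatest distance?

the magenta cube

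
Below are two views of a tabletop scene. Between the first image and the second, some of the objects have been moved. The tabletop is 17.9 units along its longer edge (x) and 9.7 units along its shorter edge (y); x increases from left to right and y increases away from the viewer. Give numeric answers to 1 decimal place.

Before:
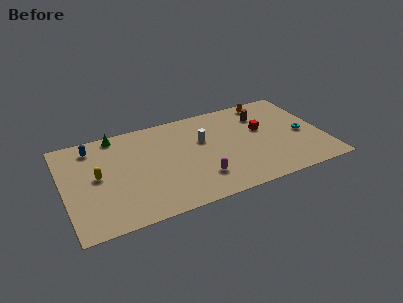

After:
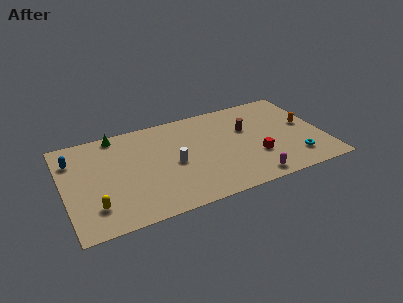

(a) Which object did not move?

the green cone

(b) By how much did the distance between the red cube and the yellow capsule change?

-0.3

Before: roughly 11.5 units apart; after: 11.2. That's 0.3 units closer together.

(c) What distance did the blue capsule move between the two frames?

1.6

The blue capsule was near (2.2, 8.1) before and (0.8, 7.3) after, so it travelled √(1.4² + 0.8²) ≈ 1.6 units.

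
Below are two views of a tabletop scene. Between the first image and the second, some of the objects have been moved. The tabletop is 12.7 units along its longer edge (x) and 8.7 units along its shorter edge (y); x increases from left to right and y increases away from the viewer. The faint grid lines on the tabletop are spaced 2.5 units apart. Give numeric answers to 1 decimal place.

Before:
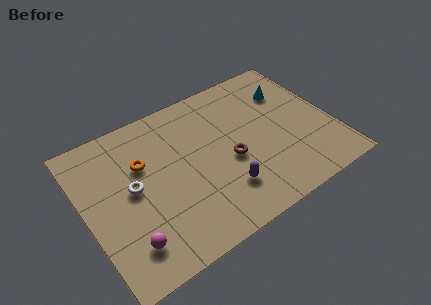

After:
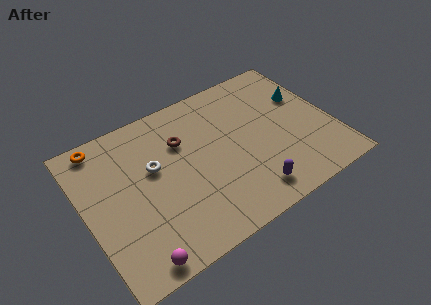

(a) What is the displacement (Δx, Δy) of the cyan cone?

(0.7, -0.7)

The cyan cone was at about (10.9, 6.3) and moved to about (11.6, 5.6).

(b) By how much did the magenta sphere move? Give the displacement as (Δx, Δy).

(0.2, -1.0)

The magenta sphere was at about (1.7, 1.8) and moved to about (1.9, 0.8).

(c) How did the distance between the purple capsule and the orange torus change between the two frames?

+4.2

Before: roughly 5.0 units apart; after: 9.2. That's 4.2 units further apart.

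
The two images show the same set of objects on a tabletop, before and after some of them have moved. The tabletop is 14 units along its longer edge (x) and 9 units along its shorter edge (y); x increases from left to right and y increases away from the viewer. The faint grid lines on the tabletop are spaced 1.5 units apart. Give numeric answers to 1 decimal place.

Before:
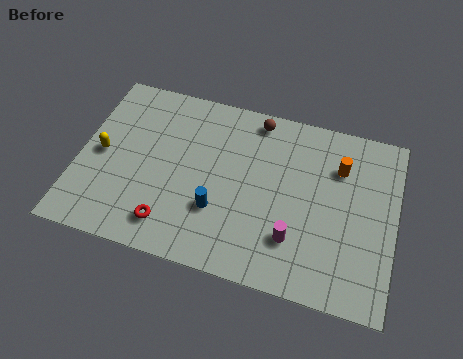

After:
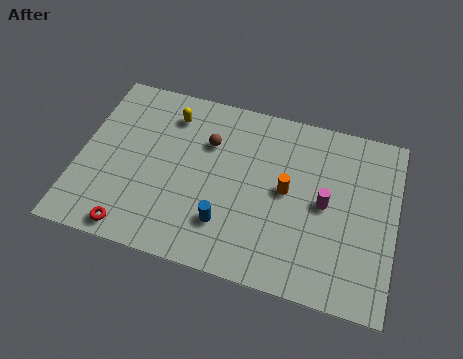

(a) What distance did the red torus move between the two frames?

1.7

From (4.3, 1.6) to (2.7, 0.9), the red torus covered √(1.6² + 0.7²) ≈ 1.7 units.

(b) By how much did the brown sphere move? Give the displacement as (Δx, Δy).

(-2.0, -1.8)

The brown sphere started near (7.6, 8.0) and ended near (5.6, 6.2).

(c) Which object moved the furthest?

the yellow capsule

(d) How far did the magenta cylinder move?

2.4

From (9.7, 2.4) to (10.9, 4.5), the magenta cylinder covered √(1.2² + 2.1²) ≈ 2.4 units.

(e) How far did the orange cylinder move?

2.8

The orange cylinder moved from about (11.4, 6.5) to (9.2, 4.7), a distance of √(2.2² + 1.8²) ≈ 2.8.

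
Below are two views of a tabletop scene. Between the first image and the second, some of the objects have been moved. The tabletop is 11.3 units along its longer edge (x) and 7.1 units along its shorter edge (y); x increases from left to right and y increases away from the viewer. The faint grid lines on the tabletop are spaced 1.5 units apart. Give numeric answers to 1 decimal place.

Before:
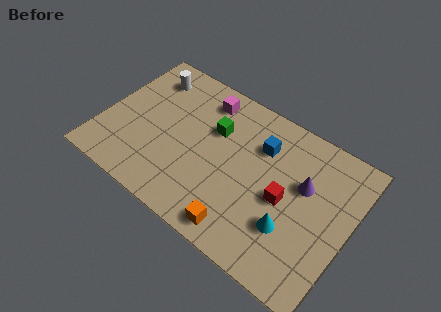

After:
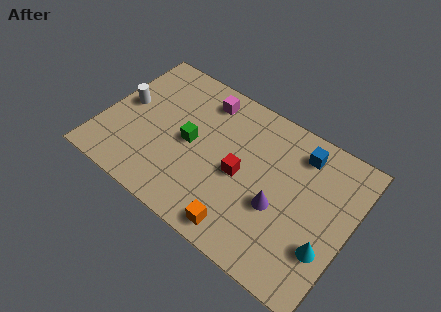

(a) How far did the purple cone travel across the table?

1.8

The purple cone moved from about (9.1, 4.4) to (8.2, 2.8), a distance of √(0.9² + 1.6²) ≈ 1.8.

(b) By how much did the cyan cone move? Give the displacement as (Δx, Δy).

(1.6, 0.0)

The cyan cone started near (8.9, 2.2) and ended near (10.5, 2.2).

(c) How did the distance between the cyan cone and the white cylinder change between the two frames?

+1.6

They were about 8.1 units apart before and 9.7 after — 1.6 units further apart.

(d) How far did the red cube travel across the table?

2.0

From (8.4, 3.3) to (6.4, 3.3), the red cube covered √(2.0² + 0.0²) ≈ 2.0 units.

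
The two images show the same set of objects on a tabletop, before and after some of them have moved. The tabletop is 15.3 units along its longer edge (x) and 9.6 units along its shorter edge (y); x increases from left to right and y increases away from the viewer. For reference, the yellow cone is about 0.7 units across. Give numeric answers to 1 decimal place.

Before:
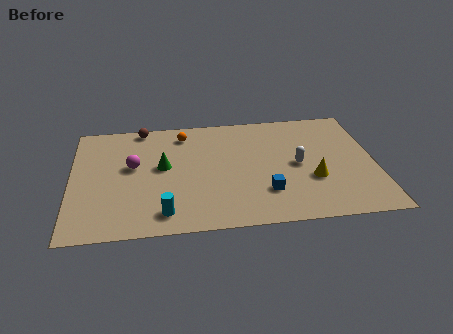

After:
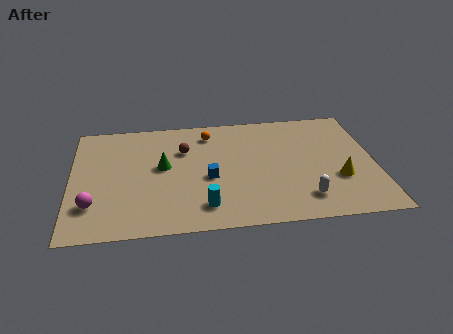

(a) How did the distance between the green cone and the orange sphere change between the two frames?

+0.6

Before: roughly 2.9 units apart; after: 3.5. That's 0.6 units further apart.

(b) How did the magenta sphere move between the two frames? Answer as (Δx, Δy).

(-2.0, -3.0)

The magenta sphere was at about (3.1, 5.5) and moved to about (1.1, 2.5).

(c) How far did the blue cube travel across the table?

3.2

The blue cube was near (9.7, 2.6) before and (6.9, 4.1) after, so it travelled √(2.8² + 1.5²) ≈ 3.2 units.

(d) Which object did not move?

the green cone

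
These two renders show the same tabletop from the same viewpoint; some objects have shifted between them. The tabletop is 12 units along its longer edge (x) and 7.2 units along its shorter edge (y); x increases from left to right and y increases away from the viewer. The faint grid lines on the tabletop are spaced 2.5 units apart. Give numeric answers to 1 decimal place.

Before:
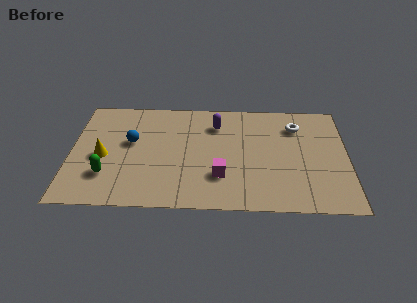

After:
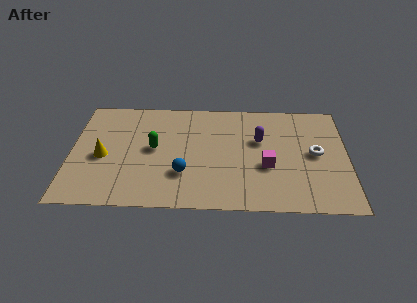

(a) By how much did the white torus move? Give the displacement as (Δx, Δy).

(0.8, -1.8)

The white torus was at about (9.8, 5.5) and moved to about (10.6, 3.7).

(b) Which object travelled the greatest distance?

the blue sphere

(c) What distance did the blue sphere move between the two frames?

3.0

From (2.6, 4.2) to (4.9, 2.2), the blue sphere covered √(2.3² + 2.0²) ≈ 3.0 units.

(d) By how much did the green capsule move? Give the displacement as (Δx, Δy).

(2.0, 1.8)

The green capsule started near (1.6, 2.0) and ended near (3.6, 3.8).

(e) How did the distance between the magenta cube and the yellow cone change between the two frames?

+1.9

Before: roughly 5.2 units apart; after: 7.1. That's 1.9 units further apart.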